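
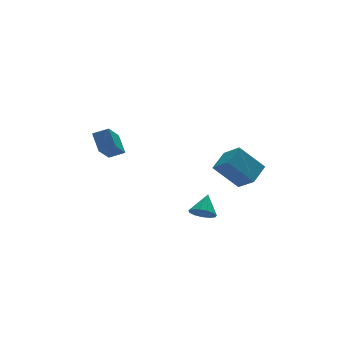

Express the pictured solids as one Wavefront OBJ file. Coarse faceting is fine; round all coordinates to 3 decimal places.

v 0.938 -4.278 4.118
v 1.97 -3.469 4.688
v 0.545 -3.213 3.317
v 1.577 -2.404 3.887
v 2.183 -4.876 2.713
v 3.215 -4.067 3.283
v 1.79 -3.811 1.912
v 2.822 -3.002 2.482
v -0.331 -3.915 0.382
v 0.288 -4.369 0.319
v 0.331 -3.145 1.318
v 0.337 -4.054 0.025
v 0.174 -3.694 -0.156
v -0.149 -3.405 -0.165
v -0.53 -3.278 -0.001
v -0.848 -3.353 0.285
v -1.001 -3.606 0.602
v -0.941 -3.958 0.849
v -0.688 -4.296 0.948
v -0.321 -4.513 0.868
v 0.043 -4.54 0.633
v -2.865 3.237 1.895
v -3.857 2.153 3.052
v -2.862 4.228 2.826
v -3.854 3.144 3.983
v -2.026 2.876 2.277
v -3.018 1.792 3.434
v -2.023 3.867 3.208
v -3.015 2.783 4.365
f 2 4 1
f 5 2 1
f 1 4 3
f 3 5 1
f 2 8 4
f 6 2 5
f 6 8 2
f 4 8 3
f 7 5 3
f 3 8 7
f 7 6 5
f 8 6 7
f 10 9 12
f 10 12 11
f 12 9 13
f 12 13 11
f 13 9 14
f 13 14 11
f 14 9 15
f 14 15 11
f 15 9 16
f 15 16 11
f 16 9 17
f 16 17 11
f 17 9 18
f 17 18 11
f 18 9 19
f 18 19 11
f 19 9 20
f 19 20 11
f 20 9 21
f 20 21 11
f 21 9 10
f 21 10 11
f 23 25 22
f 26 23 22
f 22 25 24
f 24 26 22
f 23 29 25
f 27 23 26
f 27 29 23
f 25 29 24
f 28 26 24
f 24 29 28
f 28 27 26
f 29 27 28



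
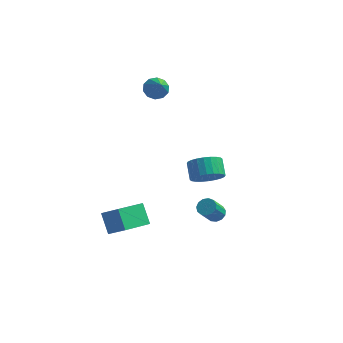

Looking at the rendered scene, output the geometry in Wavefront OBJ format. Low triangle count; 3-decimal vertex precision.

v 3.069 -2.809 -0.841
v 3.37 -2.462 -0.503
v 3.032 -3.205 0.559
v 2.731 -3.551 0.221
v 3.073 -2.342 -0.514
v 2.734 -3.085 0.549
v 2.774 -2.37 -0.629
v 2.435 -3.113 0.434
v 2.569 -2.537 -0.811
v 2.23 -3.28 0.252
v 2.523 -2.79 -1.003
v 2.184 -3.533 0.06
v 2.65 -3.049 -1.143
v 2.312 -3.792 -0.081
v 2.911 -3.232 -1.188
v 2.572 -3.975 -0.126
v 3.221 -3.28 -1.123
v 2.883 -4.023 -0.06
v 3.484 -3.179 -0.968
v 3.145 -3.922 0.094
v 3.615 -2.96 -0.773
v 3.276 -3.703 0.289
v 3.572 -2.693 -0.6
v 3.234 -3.435 0.463
v -3.028 -2.465 -4.262
v -3.638 -1.73 -3.211
v -2.089 -0.867 -4.835
v -2.7 -0.132 -3.784
v -1.96 -2.788 -3.416
v -2.571 -2.053 -2.365
v -1.022 -1.19 -3.989
v -1.632 -0.455 -2.938
v -2.256 4.589 2.989
v -1.908 5.157 3.355
v -1.624 3.391 4.251
v -2.341 5.114 3.532
v -2.742 4.871 3.501
v -2.957 4.52 3.275
v -2.904 4.195 2.94
v -2.603 4.02 2.624
v -2.17 4.063 2.447
v -1.769 4.306 2.478
v -1.555 4.658 2.704
v -1.608 4.983 3.039
v 2.024 -0.444 0.009
v 2.456 -0.866 0.768
v 2.068 -0.039 1.45
v 1.636 0.384 0.691
v 2.73 -0.637 0.645
v 2.342 0.19 1.327
v 2.897 -0.377 0.426
v 2.509 0.45 1.108
v 2.931 -0.128 0.143
v 2.544 0.699 0.825
v 2.827 0.073 -0.16
v 2.439 0.9 0.522
v 2.601 0.196 -0.438
v 2.213 1.023 0.244
v 2.287 0.221 -0.647
v 1.899 1.048 0.035
v 1.932 0.145 -0.757
v 1.544 0.972 -0.075
v 1.592 -0.021 -0.75
v 1.204 0.806 -0.068
v 1.318 -0.25 -0.627
v 0.93 0.577 0.055
v 1.151 -0.51 -0.408
v 0.763 0.317 0.274
v 1.116 -0.759 -0.125
v 0.729 0.068 0.557
v 1.221 -0.96 0.178
v 0.833 -0.133 0.86
v 1.447 -1.083 0.456
v 1.059 -0.256 1.138
v 1.761 -1.108 0.665
v 1.373 -0.281 1.347
v 2.116 -1.032 0.775
v 1.728 -0.205 1.457
f 2 1 5
f 2 5 3
f 3 5 6
f 3 6 4
f 5 1 7
f 5 7 6
f 6 7 8
f 6 8 4
f 7 1 9
f 7 9 8
f 8 9 10
f 8 10 4
f 9 1 11
f 9 11 10
f 10 11 12
f 10 12 4
f 11 1 13
f 11 13 12
f 12 13 14
f 12 14 4
f 13 1 15
f 13 15 14
f 14 15 16
f 14 16 4
f 15 1 17
f 15 17 16
f 16 17 18
f 16 18 4
f 17 1 19
f 17 19 18
f 18 19 20
f 18 20 4
f 19 1 21
f 19 21 20
f 20 21 22
f 20 22 4
f 21 1 23
f 21 23 22
f 22 23 24
f 22 24 4
f 23 1 2
f 23 2 24
f 24 2 3
f 24 3 4
f 26 28 25
f 29 26 25
f 25 28 27
f 27 29 25
f 26 32 28
f 30 26 29
f 30 32 26
f 28 32 27
f 31 29 27
f 27 32 31
f 31 30 29
f 32 30 31
f 34 33 36
f 34 36 35
f 36 33 37
f 36 37 35
f 37 33 38
f 37 38 35
f 38 33 39
f 38 39 35
f 39 33 40
f 39 40 35
f 40 33 41
f 40 41 35
f 41 33 42
f 41 42 35
f 42 33 43
f 42 43 35
f 43 33 44
f 43 44 35
f 44 33 34
f 44 34 35
f 46 45 49
f 46 49 47
f 47 49 50
f 47 50 48
f 49 45 51
f 49 51 50
f 50 51 52
f 50 52 48
f 51 45 53
f 51 53 52
f 52 53 54
f 52 54 48
f 53 45 55
f 53 55 54
f 54 55 56
f 54 56 48
f 55 45 57
f 55 57 56
f 56 57 58
f 56 58 48
f 57 45 59
f 57 59 58
f 58 59 60
f 58 60 48
f 59 45 61
f 59 61 60
f 60 61 62
f 60 62 48
f 61 45 63
f 61 63 62
f 62 63 64
f 62 64 48
f 63 45 65
f 63 65 64
f 64 65 66
f 64 66 48
f 65 45 67
f 65 67 66
f 66 67 68
f 66 68 48
f 67 45 69
f 67 69 68
f 68 69 70
f 68 70 48
f 69 45 71
f 69 71 70
f 70 71 72
f 70 72 48
f 71 45 73
f 71 73 72
f 72 73 74
f 72 74 48
f 73 45 75
f 73 75 74
f 74 75 76
f 74 76 48
f 75 45 77
f 75 77 76
f 76 77 78
f 76 78 48
f 77 45 46
f 77 46 78
f 78 46 47
f 78 47 48



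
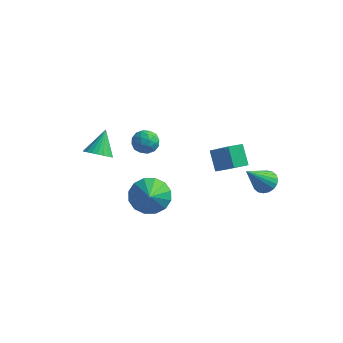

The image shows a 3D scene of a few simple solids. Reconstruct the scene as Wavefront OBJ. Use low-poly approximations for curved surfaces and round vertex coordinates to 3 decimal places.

v 3.659 3.905 -1.686
v 4.09 4.298 -1.231
v 3.121 2.695 -0.134
v 3.8 4.453 -1.21
v 3.483 4.5 -1.283
v 3.2 4.429 -1.436
v 3.008 4.254 -1.639
v 2.945 4.01 -1.851
v 3.023 3.745 -2.03
v 3.228 3.512 -2.142
v 3.517 3.357 -2.162
v 3.835 3.31 -2.089
v 4.117 3.381 -1.936
v 4.309 3.556 -1.733
v 4.372 3.8 -1.521
v 4.294 4.064 -1.342
v -3.311 -1.129 1.491
v -2.533 -1.088 1.534
v -3.429 -0.091 2.649
v -2.593 -0.868 1.331
v -2.762 -0.689 1.153
v -3.015 -0.576 1.026
v -3.313 -0.548 0.97
v -3.61 -0.608 0.993
v -3.862 -0.747 1.092
v -4.03 -0.945 1.252
v -4.088 -1.17 1.448
v -4.028 -1.389 1.65
v -3.859 -1.569 1.828
v -3.606 -1.681 1.955
v -3.308 -1.71 2.011
v -3.011 -1.65 1.988
v -2.759 -1.51 1.889
v -2.591 -1.313 1.729
v -2.679 3.217 0.474
v -1.989 2.874 0.308
v -3.291 2.286 -0.148
v -2.601 1.943 -0.314
v -2.866 1.955 0.428
v -2.488 2.531 0.813
v -2.792 2.629 -0.653
v -2.414 3.205 -0.268
v -2.059 2.511 -0.389
v -2.104 2.094 0.279
v -3.176 3.066 -0.119
v -3.221 2.649 0.549
v -2.28 3.127 0.446
v -3 2.033 -0.286
v -3.156 2.04 0.151
v -2.75 1.839 0.053
v -2.573 2.925 0.742
v -2.168 2.724 0.644
v -2.683 2.184 0.715
v -3.112 2.436 -0.484
v -2.707 2.235 -0.582
v -2.53 3.321 0.107
v -2.124 3.12 0.009
v -2.597 2.976 -0.555
v -1.915 2.712 -0.062
v -2.275 2.165 -0.427
v -2.388 2.568 -0.626
v -2.165 2.906 -0.4
v -1.942 2.467 0.331
v -2.302 1.92 -0.035
v -2.458 1.927 0.402
v -2.235 2.266 0.628
v -1.983 2.254 -0.079
v -2.978 3.24 0.195
v -3.338 2.693 -0.171
v -3.045 2.894 -0.468
v -2.822 3.233 -0.242
v -3.005 2.995 0.587
v -3.365 2.448 0.222
v -3.115 2.254 0.56
v -2.892 2.592 0.786
v -3.297 2.906 0.239
v 2.274 0.91 0.839
v 3.637 0.224 2.178
v 1.647 1.505 1.782
v 3.01 0.819 3.121
v 2.73 1.581 0.719
v 4.093 0.895 2.058
v 2.103 2.176 1.662
v 3.466 1.49 3.001
v 0.03 -1.815 0.064
v 0.602 -2.254 -0.753
v 0.69 -3.025 1.176
v 0.943 -1.863 -0.53
v 1.038 -1.46 -0.147
v 0.864 -1.151 0.292
v 0.466 -1.021 0.67
v -0.049 -1.103 0.886
v -0.542 -1.377 0.882
v -0.883 -1.767 0.659
v -0.978 -2.171 0.276
v -0.804 -2.479 -0.163
v -0.406 -2.61 -0.541
v 0.109 -2.527 -0.757
f 2 1 4
f 2 4 3
f 4 1 5
f 4 5 3
f 5 1 6
f 5 6 3
f 6 1 7
f 6 7 3
f 7 1 8
f 7 8 3
f 8 1 9
f 8 9 3
f 9 1 10
f 9 10 3
f 10 1 11
f 10 11 3
f 11 1 12
f 11 12 3
f 12 1 13
f 12 13 3
f 13 1 14
f 13 14 3
f 14 1 15
f 14 15 3
f 15 1 16
f 15 16 3
f 16 1 2
f 16 2 3
f 18 17 20
f 18 20 19
f 20 17 21
f 20 21 19
f 21 17 22
f 21 22 19
f 22 17 23
f 22 23 19
f 23 17 24
f 23 24 19
f 24 17 25
f 24 25 19
f 25 17 26
f 25 26 19
f 26 17 27
f 26 27 19
f 27 17 28
f 27 28 19
f 28 17 29
f 28 29 19
f 29 17 30
f 29 30 19
f 30 17 31
f 30 31 19
f 31 17 32
f 31 32 19
f 32 17 33
f 32 33 19
f 33 17 34
f 33 34 19
f 34 17 18
f 34 18 19
f 35 72 51
f 72 46 75
f 51 75 40
f 72 75 51
f 35 51 47
f 51 40 52
f 47 52 36
f 51 52 47
f 35 47 56
f 47 36 57
f 56 57 42
f 47 57 56
f 35 56 68
f 56 42 71
f 68 71 45
f 56 71 68
f 35 68 72
f 68 45 76
f 72 76 46
f 68 76 72
f 36 52 63
f 52 40 66
f 63 66 44
f 52 66 63
f 40 75 53
f 75 46 74
f 53 74 39
f 75 74 53
f 46 76 73
f 76 45 69
f 73 69 37
f 76 69 73
f 45 71 70
f 71 42 58
f 70 58 41
f 71 58 70
f 42 57 62
f 57 36 59
f 62 59 43
f 57 59 62
f 38 64 50
f 64 44 65
f 50 65 39
f 64 65 50
f 38 50 48
f 50 39 49
f 48 49 37
f 50 49 48
f 38 48 55
f 48 37 54
f 55 54 41
f 48 54 55
f 38 55 60
f 55 41 61
f 60 61 43
f 55 61 60
f 38 60 64
f 60 43 67
f 64 67 44
f 60 67 64
f 39 65 53
f 65 44 66
f 53 66 40
f 65 66 53
f 37 49 73
f 49 39 74
f 73 74 46
f 49 74 73
f 41 54 70
f 54 37 69
f 70 69 45
f 54 69 70
f 43 61 62
f 61 41 58
f 62 58 42
f 61 58 62
f 44 67 63
f 67 43 59
f 63 59 36
f 67 59 63
f 78 80 77
f 81 78 77
f 77 80 79
f 79 81 77
f 78 84 80
f 82 78 81
f 82 84 78
f 80 84 79
f 83 81 79
f 79 84 83
f 83 82 81
f 84 82 83
f 86 85 88
f 86 88 87
f 88 85 89
f 88 89 87
f 89 85 90
f 89 90 87
f 90 85 91
f 90 91 87
f 91 85 92
f 91 92 87
f 92 85 93
f 92 93 87
f 93 85 94
f 93 94 87
f 94 85 95
f 94 95 87
f 95 85 96
f 95 96 87
f 96 85 97
f 96 97 87
f 97 85 98
f 97 98 87
f 98 85 86
f 98 86 87



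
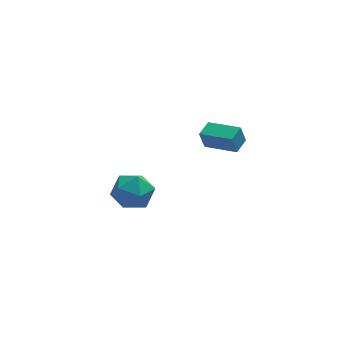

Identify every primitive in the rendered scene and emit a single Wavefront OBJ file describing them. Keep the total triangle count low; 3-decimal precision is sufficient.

v -1.71 -0.535 -3.797
v -0.802 0.304 -4.051
v -0.318 -1.804 -3.009
v 0.59 -0.965 -3.263
v -0.265 -0.719 -2.367
v -1.125 0.065 -2.854
v 0.005 -1.565 -4.206
v -0.855 -0.781 -4.693
v 0.258 -0.333 -4.303
v 0.091 0.19 -3.167
v -1.211 -1.69 -3.893
v -1.378 -1.167 -2.757
v 2.629 -3.658 2.197
v 2.349 -3.669 3.23
v 3.23 -2.89 2.368
v 2.95 -2.901 3.401
v 4.01 -4.819 2.559
v 3.73 -4.83 3.592
v 4.611 -4.051 2.73
v 4.331 -4.062 3.763
f 1 12 6
f 1 6 2
f 1 2 8
f 1 8 11
f 1 11 12
f 2 6 10
f 6 12 5
f 12 11 3
f 11 8 7
f 8 2 9
f 4 10 5
f 4 5 3
f 4 3 7
f 4 7 9
f 4 9 10
f 5 10 6
f 3 5 12
f 7 3 11
f 9 7 8
f 10 9 2
f 14 16 13
f 17 14 13
f 13 16 15
f 15 17 13
f 14 20 16
f 18 14 17
f 18 20 14
f 16 20 15
f 19 17 15
f 15 20 19
f 19 18 17
f 20 18 19



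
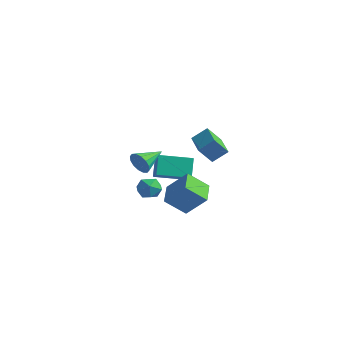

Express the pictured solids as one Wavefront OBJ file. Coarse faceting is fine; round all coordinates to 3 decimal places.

v 1.246 2.954 -2.681
v 0.849 2.173 -1.628
v -0.38 4.049 -2.483
v -0.777 3.267 -1.43
v 1.837 3.693 -1.91
v 1.44 2.911 -0.857
v 0.211 4.787 -1.712
v -0.186 4.006 -0.659
v -1.543 1.017 -2.562
v -0.765 0.538 -2.005
v -0.281 2.641 -2.93
v 0.498 2.162 -2.373
v -1.058 0.358 -3.807
v -0.279 -0.121 -3.25
v 0.205 1.982 -4.175
v 0.983 1.503 -3.618
v 1.438 -1.73 -3.948
v 1.888 -1.809 -3.229
v 0.352 -2.311 -3.331
v 0.802 -2.39 -2.612
v 0.568 -1.618 -2.885
v 1.239 -1.259 -3.266
v 1.001 -2.861 -3.294
v 1.672 -2.502 -3.675
v 1.618 -2.508 -2.825
v 1.351 -1.74 -2.572
v 0.889 -2.38 -3.988
v 0.622 -1.612 -3.735
v 3.006 -4.603 0.034
v 3.344 -4.81 0.706
v 3.094 -2.997 0.486
v 3.65 -4.754 0.448
v 3.783 -4.658 0.08
v 3.708 -4.546 -0.301
v 3.446 -4.45 -0.592
v 3.065 -4.395 -0.715
v 2.669 -4.395 -0.638
v 2.363 -4.451 -0.38
v 2.23 -4.548 -0.012
v 2.304 -4.659 0.369
v 2.567 -4.755 0.66
v 2.948 -4.81 0.784
v 2.808 -0.797 -5.172
v 2.066 -1.813 -4.104
v 1.817 0.392 -4.73
v 1.075 -0.623 -3.662
v 3.985 -0.297 -3.878
v 3.243 -1.312 -2.81
v 2.994 0.893 -3.436
v 2.252 -0.123 -2.368
f 2 4 1
f 5 2 1
f 1 4 3
f 3 5 1
f 2 8 4
f 6 2 5
f 6 8 2
f 4 8 3
f 7 5 3
f 3 8 7
f 7 6 5
f 8 6 7
f 10 12 9
f 13 10 9
f 9 12 11
f 11 13 9
f 10 16 12
f 14 10 13
f 14 16 10
f 12 16 11
f 15 13 11
f 11 16 15
f 15 14 13
f 16 14 15
f 17 28 22
f 17 22 18
f 17 18 24
f 17 24 27
f 17 27 28
f 18 22 26
f 22 28 21
f 28 27 19
f 27 24 23
f 24 18 25
f 20 26 21
f 20 21 19
f 20 19 23
f 20 23 25
f 20 25 26
f 21 26 22
f 19 21 28
f 23 19 27
f 25 23 24
f 26 25 18
f 30 29 32
f 30 32 31
f 32 29 33
f 32 33 31
f 33 29 34
f 33 34 31
f 34 29 35
f 34 35 31
f 35 29 36
f 35 36 31
f 36 29 37
f 36 37 31
f 37 29 38
f 37 38 31
f 38 29 39
f 38 39 31
f 39 29 40
f 39 40 31
f 40 29 41
f 40 41 31
f 41 29 42
f 41 42 31
f 42 29 30
f 42 30 31
f 44 46 43
f 47 44 43
f 43 46 45
f 45 47 43
f 44 50 46
f 48 44 47
f 48 50 44
f 46 50 45
f 49 47 45
f 45 50 49
f 49 48 47
f 50 48 49



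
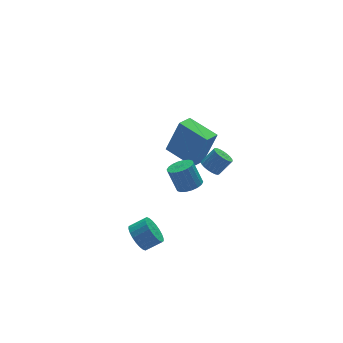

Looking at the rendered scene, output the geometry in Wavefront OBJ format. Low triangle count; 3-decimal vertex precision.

v 0.228 -3.01 2.489
v 0.855 -2.7 2.499
v 0.58 -2.18 3.681
v -0.048 -2.49 3.671
v 0.674 -2.486 2.363
v 0.399 -1.966 3.544
v 0.405 -2.376 2.251
v 0.129 -1.856 3.433
v 0.101 -2.392 2.187
v -0.175 -1.871 3.369
v -0.179 -2.53 2.183
v -0.454 -2.009 3.364
v -0.377 -2.763 2.239
v -0.653 -2.243 3.421
v -0.456 -3.045 2.345
v -0.732 -2.525 3.527
v -0.4 -3.32 2.479
v -0.675 -2.8 3.661
v -0.219 -3.534 2.616
v -0.494 -3.014 3.797
v 0.051 -3.644 2.727
v -0.225 -3.124 3.909
v 0.355 -3.629 2.791
v 0.079 -3.108 3.973
v 0.634 -3.491 2.796
v 0.359 -2.97 3.977
v 0.833 -3.257 2.739
v 0.557 -2.737 3.921
v 0.912 -2.975 2.633
v 0.636 -2.455 3.815
v 3.181 2.757 -2.044
v 3.916 2.626 0.015
v 2.358 4.434 -1.644
v 3.093 4.303 0.415
v 4.027 3.237 -2.315
v 4.762 3.106 -0.256
v 3.204 4.914 -1.915
v 3.939 4.783 0.144
v 3.394 1.179 -0.918
v 3.793 1.485 -1.28
v 4.546 1.467 -0.465
v 4.146 1.161 -0.102
v 3.669 1.678 -1.162
v 4.422 1.66 -0.346
v 3.498 1.784 -1.001
v 4.251 1.767 -0.186
v 3.308 1.786 -0.826
v 4.061 1.769 -0.011
v 3.134 1.683 -0.667
v 3.887 1.665 0.148
v 3.004 1.492 -0.551
v 3.757 1.475 0.264
v 2.942 1.248 -0.499
v 3.695 1.231 0.316
v 2.957 0.991 -0.519
v 3.71 0.974 0.297
v 3.048 0.767 -0.608
v 3.801 0.75 0.208
v 3.199 0.614 -0.75
v 3.952 0.597 0.065
v 3.384 0.559 -0.922
v 4.137 0.541 -0.106
v 3.57 0.611 -1.093
v 4.323 0.593 -0.277
v 3.725 0.761 -1.233
v 4.478 0.743 -0.418
v 3.824 0.983 -1.319
v 4.577 0.966 -0.504
v 3.848 1.239 -1.336
v 4.6 1.222 -0.52
v -1.92 -1.483 -2.293
v -1.461 -1.38 -2.989
v -0.621 -1.575 -2.464
v -1.08 -1.677 -1.767
v -1.465 -1.075 -2.869
v -0.625 -1.27 -2.344
v -1.538 -0.832 -2.662
v -0.698 -1.027 -2.137
v -1.67 -0.688 -2.399
v -0.829 -0.883 -1.874
v -1.839 -0.665 -2.119
v -0.999 -0.86 -1.594
v -2.021 -0.766 -1.866
v -1.18 -0.961 -1.341
v -2.187 -0.976 -1.678
v -1.347 -1.171 -1.152
v -2.313 -1.264 -1.583
v -1.473 -1.459 -1.058
v -2.379 -1.585 -1.596
v -1.539 -1.78 -1.071
v -2.375 -1.89 -1.716
v -1.535 -2.085 -1.191
v -2.302 -2.133 -1.923
v -1.462 -2.328 -1.398
v -2.171 -2.277 -2.186
v -1.33 -2.472 -1.661
v -2.001 -2.3 -2.466
v -1.161 -2.495 -1.941
v -1.82 -2.199 -2.719
v -0.979 -2.394 -2.194
v -1.653 -1.989 -2.908
v -0.813 -2.184 -2.382
v -1.527 -1.701 -3.002
v -0.687 -1.896 -2.477
f 2 1 5
f 2 5 3
f 3 5 6
f 3 6 4
f 5 1 7
f 5 7 6
f 6 7 8
f 6 8 4
f 7 1 9
f 7 9 8
f 8 9 10
f 8 10 4
f 9 1 11
f 9 11 10
f 10 11 12
f 10 12 4
f 11 1 13
f 11 13 12
f 12 13 14
f 12 14 4
f 13 1 15
f 13 15 14
f 14 15 16
f 14 16 4
f 15 1 17
f 15 17 16
f 16 17 18
f 16 18 4
f 17 1 19
f 17 19 18
f 18 19 20
f 18 20 4
f 19 1 21
f 19 21 20
f 20 21 22
f 20 22 4
f 21 1 23
f 21 23 22
f 22 23 24
f 22 24 4
f 23 1 25
f 23 25 24
f 24 25 26
f 24 26 4
f 25 1 27
f 25 27 26
f 26 27 28
f 26 28 4
f 27 1 29
f 27 29 28
f 28 29 30
f 28 30 4
f 29 1 2
f 29 2 30
f 30 2 3
f 30 3 4
f 32 34 31
f 35 32 31
f 31 34 33
f 33 35 31
f 32 38 34
f 36 32 35
f 36 38 32
f 34 38 33
f 37 35 33
f 33 38 37
f 37 36 35
f 38 36 37
f 40 39 43
f 40 43 41
f 41 43 44
f 41 44 42
f 43 39 45
f 43 45 44
f 44 45 46
f 44 46 42
f 45 39 47
f 45 47 46
f 46 47 48
f 46 48 42
f 47 39 49
f 47 49 48
f 48 49 50
f 48 50 42
f 49 39 51
f 49 51 50
f 50 51 52
f 50 52 42
f 51 39 53
f 51 53 52
f 52 53 54
f 52 54 42
f 53 39 55
f 53 55 54
f 54 55 56
f 54 56 42
f 55 39 57
f 55 57 56
f 56 57 58
f 56 58 42
f 57 39 59
f 57 59 58
f 58 59 60
f 58 60 42
f 59 39 61
f 59 61 60
f 60 61 62
f 60 62 42
f 61 39 63
f 61 63 62
f 62 63 64
f 62 64 42
f 63 39 65
f 63 65 64
f 64 65 66
f 64 66 42
f 65 39 67
f 65 67 66
f 66 67 68
f 66 68 42
f 67 39 69
f 67 69 68
f 68 69 70
f 68 70 42
f 69 39 40
f 69 40 70
f 70 40 41
f 70 41 42
f 72 71 75
f 72 75 73
f 73 75 76
f 73 76 74
f 75 71 77
f 75 77 76
f 76 77 78
f 76 78 74
f 77 71 79
f 77 79 78
f 78 79 80
f 78 80 74
f 79 71 81
f 79 81 80
f 80 81 82
f 80 82 74
f 81 71 83
f 81 83 82
f 82 83 84
f 82 84 74
f 83 71 85
f 83 85 84
f 84 85 86
f 84 86 74
f 85 71 87
f 85 87 86
f 86 87 88
f 86 88 74
f 87 71 89
f 87 89 88
f 88 89 90
f 88 90 74
f 89 71 91
f 89 91 90
f 90 91 92
f 90 92 74
f 91 71 93
f 91 93 92
f 92 93 94
f 92 94 74
f 93 71 95
f 93 95 94
f 94 95 96
f 94 96 74
f 95 71 97
f 95 97 96
f 96 97 98
f 96 98 74
f 97 71 99
f 97 99 98
f 98 99 100
f 98 100 74
f 99 71 101
f 99 101 100
f 100 101 102
f 100 102 74
f 101 71 103
f 101 103 102
f 102 103 104
f 102 104 74
f 103 71 72
f 103 72 104
f 104 72 73
f 104 73 74



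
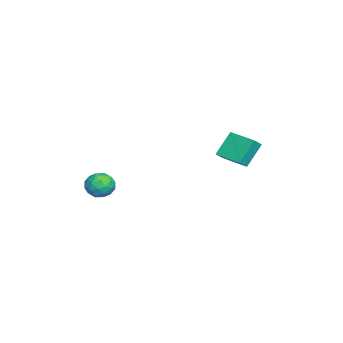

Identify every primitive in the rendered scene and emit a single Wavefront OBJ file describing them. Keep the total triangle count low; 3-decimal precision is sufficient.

v 3.138 -2.676 1.797
v 3.918 -2.764 1.44
v 2.642 -3.676 0.96
v 3.422 -3.764 0.603
v 3.291 -4.01 1.419
v 3.597 -3.392 1.937
v 2.963 -3.048 0.463
v 3.269 -2.43 0.981
v 3.81 -2.994 0.616
v 4.012 -3.589 1.207
v 2.548 -2.851 1.193
v 2.75 -3.446 1.784
v 3.571 -2.632 1.692
v 2.989 -3.808 0.708
v 2.911 -3.952 1.188
v 3.37 -4.004 0.978
v 3.383 -3.001 1.984
v 3.841 -3.053 1.774
v 3.472 -3.785 1.762
v 2.719 -3.387 0.626
v 3.177 -3.439 0.416
v 3.19 -2.436 1.422
v 3.649 -2.488 1.212
v 3.088 -2.655 0.638
v 3.966 -2.819 0.998
v 3.675 -3.407 0.506
v 3.405 -2.986 0.424
v 3.585 -2.623 0.728
v 4.085 -3.169 1.345
v 3.794 -3.757 0.854
v 3.717 -3.901 1.333
v 3.897 -3.538 1.637
v 4.022 -3.304 0.861
v 2.766 -2.683 1.546
v 2.475 -3.271 1.055
v 2.663 -2.902 0.763
v 2.843 -2.539 1.067
v 2.885 -3.033 1.894
v 2.594 -3.621 1.402
v 2.975 -3.817 1.672
v 3.155 -3.454 1.976
v 2.538 -3.136 1.539
v -3.403 1.967 0.652
v -4.268 2.673 2
v -3.942 2.301 0.131
v -4.807 3.006 1.48
v -2.413 3.394 0.54
v -3.278 4.099 1.889
v -2.952 3.727 0.02
v -3.817 4.433 1.368
f 1 38 17
f 38 12 41
f 17 41 6
f 38 41 17
f 1 17 13
f 17 6 18
f 13 18 2
f 17 18 13
f 1 13 22
f 13 2 23
f 22 23 8
f 13 23 22
f 1 22 34
f 22 8 37
f 34 37 11
f 22 37 34
f 1 34 38
f 34 11 42
f 38 42 12
f 34 42 38
f 2 18 29
f 18 6 32
f 29 32 10
f 18 32 29
f 6 41 19
f 41 12 40
f 19 40 5
f 41 40 19
f 12 42 39
f 42 11 35
f 39 35 3
f 42 35 39
f 11 37 36
f 37 8 24
f 36 24 7
f 37 24 36
f 8 23 28
f 23 2 25
f 28 25 9
f 23 25 28
f 4 30 16
f 30 10 31
f 16 31 5
f 30 31 16
f 4 16 14
f 16 5 15
f 14 15 3
f 16 15 14
f 4 14 21
f 14 3 20
f 21 20 7
f 14 20 21
f 4 21 26
f 21 7 27
f 26 27 9
f 21 27 26
f 4 26 30
f 26 9 33
f 30 33 10
f 26 33 30
f 5 31 19
f 31 10 32
f 19 32 6
f 31 32 19
f 3 15 39
f 15 5 40
f 39 40 12
f 15 40 39
f 7 20 36
f 20 3 35
f 36 35 11
f 20 35 36
f 9 27 28
f 27 7 24
f 28 24 8
f 27 24 28
f 10 33 29
f 33 9 25
f 29 25 2
f 33 25 29
f 44 46 43
f 47 44 43
f 43 46 45
f 45 47 43
f 44 50 46
f 48 44 47
f 48 50 44
f 46 50 45
f 49 47 45
f 45 50 49
f 49 48 47
f 50 48 49



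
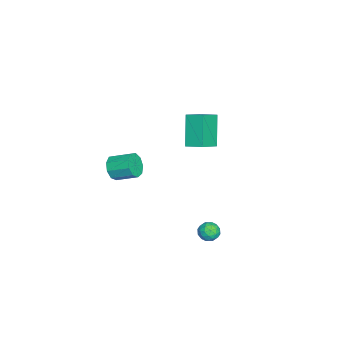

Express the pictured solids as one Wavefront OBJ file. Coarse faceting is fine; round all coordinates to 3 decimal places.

v 2.68 -1.438 2.336
v 3.022 -1.745 2.942
v 3.161 -0.589 3.449
v 2.82 -0.282 2.844
v 3.375 -1.628 2.579
v 3.515 -0.472 3.086
v 3.403 -1.423 2.102
v 3.543 -0.267 2.609
v 3.093 -1.224 1.735
v 3.233 -0.068 2.242
v 2.59 -1.126 1.65
v 2.729 0.03 2.157
v 2.129 -1.173 1.885
v 2.268 -0.017 2.392
v 1.926 -1.345 2.332
v 2.066 -0.189 2.839
v 2.076 -1.56 2.781
v 2.216 -0.404 3.288
v 2.509 -1.718 3.022
v 2.648 -0.562 3.529
v 1.298 3.616 -2.458
v 1.914 3.725 -2.314
v 1.586 2.895 -3.146
v 2.202 3.004 -3.002
v 1.817 2.725 -2.572
v 1.639 3.171 -2.147
v 1.861 3.449 -3.313
v 1.683 3.895 -2.888
v 2.262 3.622 -2.843
v 2.234 3.174 -2.385
v 1.266 3.446 -3.075
v 1.238 2.998 -2.617
v 1.581 3.734 -2.326
v 1.919 2.886 -3.134
v 1.693 2.722 -2.881
v 2.055 2.786 -2.797
v 1.419 3.408 -2.227
v 1.781 3.472 -2.143
v 1.724 2.884 -2.294
v 1.719 3.148 -3.317
v 2.081 3.212 -3.233
v 1.445 3.834 -2.663
v 1.807 3.898 -2.579
v 1.776 3.736 -3.166
v 2.147 3.737 -2.552
v 2.316 3.313 -2.957
v 2.116 3.575 -3.14
v 2.012 3.837 -2.89
v 2.131 3.474 -2.283
v 2.3 3.05 -2.687
v 2.074 2.886 -2.434
v 1.97 3.148 -2.184
v 2.336 3.414 -2.594
v 1.2 3.57 -2.773
v 1.369 3.146 -3.177
v 1.53 3.472 -3.276
v 1.426 3.734 -3.026
v 1.184 3.307 -2.503
v 1.353 2.883 -2.908
v 1.488 2.783 -2.57
v 1.384 3.045 -2.32
v 1.164 3.206 -2.866
v -4.116 1.749 -0.477
v -5.263 1.557 1.247
v -3.818 2.74 -0.169
v -4.966 2.549 1.555
v -2.934 1.171 0.245
v -4.082 0.98 1.969
v -2.637 2.163 0.553
v -3.784 1.971 2.277
f 2 1 5
f 2 5 3
f 3 5 6
f 3 6 4
f 5 1 7
f 5 7 6
f 6 7 8
f 6 8 4
f 7 1 9
f 7 9 8
f 8 9 10
f 8 10 4
f 9 1 11
f 9 11 10
f 10 11 12
f 10 12 4
f 11 1 13
f 11 13 12
f 12 13 14
f 12 14 4
f 13 1 15
f 13 15 14
f 14 15 16
f 14 16 4
f 15 1 17
f 15 17 16
f 16 17 18
f 16 18 4
f 17 1 19
f 17 19 18
f 18 19 20
f 18 20 4
f 19 1 2
f 19 2 20
f 20 2 3
f 20 3 4
f 21 58 37
f 58 32 61
f 37 61 26
f 58 61 37
f 21 37 33
f 37 26 38
f 33 38 22
f 37 38 33
f 21 33 42
f 33 22 43
f 42 43 28
f 33 43 42
f 21 42 54
f 42 28 57
f 54 57 31
f 42 57 54
f 21 54 58
f 54 31 62
f 58 62 32
f 54 62 58
f 22 38 49
f 38 26 52
f 49 52 30
f 38 52 49
f 26 61 39
f 61 32 60
f 39 60 25
f 61 60 39
f 32 62 59
f 62 31 55
f 59 55 23
f 62 55 59
f 31 57 56
f 57 28 44
f 56 44 27
f 57 44 56
f 28 43 48
f 43 22 45
f 48 45 29
f 43 45 48
f 24 50 36
f 50 30 51
f 36 51 25
f 50 51 36
f 24 36 34
f 36 25 35
f 34 35 23
f 36 35 34
f 24 34 41
f 34 23 40
f 41 40 27
f 34 40 41
f 24 41 46
f 41 27 47
f 46 47 29
f 41 47 46
f 24 46 50
f 46 29 53
f 50 53 30
f 46 53 50
f 25 51 39
f 51 30 52
f 39 52 26
f 51 52 39
f 23 35 59
f 35 25 60
f 59 60 32
f 35 60 59
f 27 40 56
f 40 23 55
f 56 55 31
f 40 55 56
f 29 47 48
f 47 27 44
f 48 44 28
f 47 44 48
f 30 53 49
f 53 29 45
f 49 45 22
f 53 45 49
f 64 66 63
f 67 64 63
f 63 66 65
f 65 67 63
f 64 70 66
f 68 64 67
f 68 70 64
f 66 70 65
f 69 67 65
f 65 70 69
f 69 68 67
f 70 68 69



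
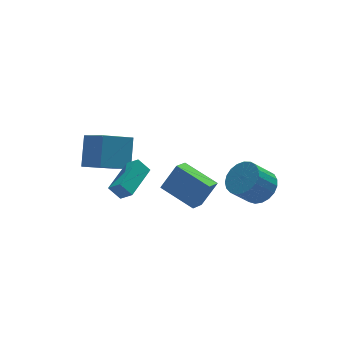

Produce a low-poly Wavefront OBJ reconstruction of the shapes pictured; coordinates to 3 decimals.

v -5.432 2.655 -4.371
v -4.826 1.32 -3.531
v -4.881 3.83 -2.902
v -4.275 2.495 -2.061
v -3.705 2.905 -5.219
v -3.099 1.57 -4.378
v -3.154 4.08 -3.749
v -2.548 2.745 -2.909
v 2.37 -2.689 -4.054
v 2.963 -3.423 -3.551
v 1.904 -3.505 -2.422
v 1.31 -2.771 -2.926
v 3.118 -3.044 -3.378
v 2.059 -3.126 -2.249
v 3.144 -2.603 -3.321
v 2.085 -2.685 -2.193
v 3.036 -2.178 -3.392
v 1.977 -2.26 -2.263
v 2.813 -1.84 -3.577
v 1.754 -1.922 -2.448
v 2.513 -1.65 -3.844
v 1.454 -1.732 -2.716
v 2.188 -1.639 -4.148
v 1.129 -1.721 -3.02
v 1.895 -1.809 -4.436
v 0.836 -1.891 -3.307
v 1.683 -2.132 -4.658
v 0.624 -2.214 -3.529
v 1.591 -2.551 -4.775
v 0.532 -2.633 -3.646
v 1.633 -2.994 -4.768
v 0.574 -3.076 -3.639
v 1.802 -3.384 -4.637
v 0.743 -3.466 -3.508
v 2.07 -3.654 -4.406
v 1.011 -3.736 -3.277
v 2.389 -3.757 -4.114
v 1.33 -3.839 -2.985
v 2.705 -3.676 -3.811
v 1.646 -3.757 -2.682
v -4.574 -1.161 -4.152
v -5.094 -0.805 -3.455
v -3.083 0.366 -3.819
v -3.604 0.722 -3.122
v -4.136 -1.722 -3.538
v -4.657 -1.366 -2.841
v -2.646 -0.195 -3.205
v -3.166 0.161 -2.508
v -2.385 -0.976 -4.064
v -1.505 -0.923 -2.645
v -1.675 -0.31 -4.53
v -0.795 -0.257 -3.111
v -1.245 -2.643 -4.709
v -0.365 -2.59 -3.29
v -0.535 -1.977 -5.175
v 0.345 -1.924 -3.756
f 2 4 1
f 5 2 1
f 1 4 3
f 3 5 1
f 2 8 4
f 6 2 5
f 6 8 2
f 4 8 3
f 7 5 3
f 3 8 7
f 7 6 5
f 8 6 7
f 10 9 13
f 10 13 11
f 11 13 14
f 11 14 12
f 13 9 15
f 13 15 14
f 14 15 16
f 14 16 12
f 15 9 17
f 15 17 16
f 16 17 18
f 16 18 12
f 17 9 19
f 17 19 18
f 18 19 20
f 18 20 12
f 19 9 21
f 19 21 20
f 20 21 22
f 20 22 12
f 21 9 23
f 21 23 22
f 22 23 24
f 22 24 12
f 23 9 25
f 23 25 24
f 24 25 26
f 24 26 12
f 25 9 27
f 25 27 26
f 26 27 28
f 26 28 12
f 27 9 29
f 27 29 28
f 28 29 30
f 28 30 12
f 29 9 31
f 29 31 30
f 30 31 32
f 30 32 12
f 31 9 33
f 31 33 32
f 32 33 34
f 32 34 12
f 33 9 35
f 33 35 34
f 34 35 36
f 34 36 12
f 35 9 37
f 35 37 36
f 36 37 38
f 36 38 12
f 37 9 39
f 37 39 38
f 38 39 40
f 38 40 12
f 39 9 10
f 39 10 40
f 40 10 11
f 40 11 12
f 42 44 41
f 45 42 41
f 41 44 43
f 43 45 41
f 42 48 44
f 46 42 45
f 46 48 42
f 44 48 43
f 47 45 43
f 43 48 47
f 47 46 45
f 48 46 47
f 50 52 49
f 53 50 49
f 49 52 51
f 51 53 49
f 50 56 52
f 54 50 53
f 54 56 50
f 52 56 51
f 55 53 51
f 51 56 55
f 55 54 53
f 56 54 55



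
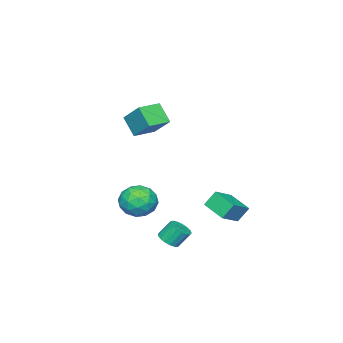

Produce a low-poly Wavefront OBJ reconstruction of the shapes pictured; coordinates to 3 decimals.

v 2.145 2.33 -3.425
v 2.733 2.499 -3.275
v 2.384 2.979 -2.445
v 1.795 2.81 -2.595
v 2.634 2.726 -3.448
v 2.285 3.206 -2.618
v 2.423 2.862 -3.615
v 2.074 3.342 -2.785
v 2.149 2.877 -3.739
v 1.8 3.356 -2.909
v 1.873 2.766 -3.791
v 1.524 3.245 -2.961
v 1.66 2.555 -3.759
v 1.311 3.034 -2.929
v 1.557 2.293 -3.65
v 1.208 2.772 -2.821
v 1.59 2.039 -3.49
v 1.24 2.519 -2.66
v 1.749 1.852 -3.315
v 1.4 2.332 -2.485
v 1.999 1.775 -3.165
v 1.65 2.254 -2.336
v 2.282 1.825 -3.075
v 1.933 2.304 -2.245
v 2.534 1.99 -3.065
v 2.185 2.47 -2.235
v 2.697 2.234 -3.137
v 2.347 2.713 -2.307
v 0.637 0.66 -1.909
v 1.632 0.71 -1.574
v 0.768 -1.03 -2.046
v 1.763 -0.98 -1.711
v 0.974 -0.768 -1.049
v 0.894 0.277 -0.964
v 1.506 -0.597 -2.656
v 1.426 0.448 -2.571
v 2.17 -0.067 -2.036
v 1.841 -0.173 -1.043
v 0.559 -0.147 -2.577
v 0.23 -0.253 -1.584
v 1.123 0.834 -1.73
v 1.277 -1.154 -1.89
v 0.813 -1.029 -1.501
v 1.398 -1 -1.304
v 0.689 0.579 -1.371
v 1.274 0.608 -1.174
v 0.887 -0.261 -0.865
v 1.126 -0.928 -2.446
v 1.711 -0.899 -2.249
v 1.002 0.68 -2.316
v 1.587 0.709 -2.119
v 1.513 -0.059 -2.755
v 2.024 0.406 -1.804
v 2.101 -0.587 -1.885
v 1.95 -0.362 -2.44
v 1.903 0.252 -2.39
v 1.831 0.344 -1.22
v 1.908 -0.65 -1.301
v 1.444 -0.525 -0.912
v 1.397 0.089 -0.862
v 2.147 -0.113 -1.492
v 0.492 0.33 -2.319
v 0.569 -0.664 -2.4
v 1.003 -0.409 -2.758
v 0.956 0.205 -2.708
v 0.299 0.267 -1.735
v 0.376 -0.726 -1.816
v 0.497 -0.572 -1.23
v 0.45 0.042 -1.18
v 0.253 -0.207 -2.128
v -0.525 -0.394 2.317
v -0.779 -1.208 3.298
v -0.221 0.76 3.352
v -0.476 -0.053 4.334
v 0.716 -0.747 2.346
v 0.461 -1.56 3.328
v 1.019 0.408 3.382
v 0.765 -0.406 4.363
v -3.612 2.134 -2.594
v -2.397 2 -1.933
v -3.223 3.481 -3.036
v -2.008 3.347 -2.374
v -3.192 1.733 -3.446
v -1.977 1.599 -2.784
v -2.803 3.08 -3.887
v -1.588 2.946 -3.226
f 2 1 5
f 2 5 3
f 3 5 6
f 3 6 4
f 5 1 7
f 5 7 6
f 6 7 8
f 6 8 4
f 7 1 9
f 7 9 8
f 8 9 10
f 8 10 4
f 9 1 11
f 9 11 10
f 10 11 12
f 10 12 4
f 11 1 13
f 11 13 12
f 12 13 14
f 12 14 4
f 13 1 15
f 13 15 14
f 14 15 16
f 14 16 4
f 15 1 17
f 15 17 16
f 16 17 18
f 16 18 4
f 17 1 19
f 17 19 18
f 18 19 20
f 18 20 4
f 19 1 21
f 19 21 20
f 20 21 22
f 20 22 4
f 21 1 23
f 21 23 22
f 22 23 24
f 22 24 4
f 23 1 25
f 23 25 24
f 24 25 26
f 24 26 4
f 25 1 27
f 25 27 26
f 26 27 28
f 26 28 4
f 27 1 2
f 27 2 28
f 28 2 3
f 28 3 4
f 29 66 45
f 66 40 69
f 45 69 34
f 66 69 45
f 29 45 41
f 45 34 46
f 41 46 30
f 45 46 41
f 29 41 50
f 41 30 51
f 50 51 36
f 41 51 50
f 29 50 62
f 50 36 65
f 62 65 39
f 50 65 62
f 29 62 66
f 62 39 70
f 66 70 40
f 62 70 66
f 30 46 57
f 46 34 60
f 57 60 38
f 46 60 57
f 34 69 47
f 69 40 68
f 47 68 33
f 69 68 47
f 40 70 67
f 70 39 63
f 67 63 31
f 70 63 67
f 39 65 64
f 65 36 52
f 64 52 35
f 65 52 64
f 36 51 56
f 51 30 53
f 56 53 37
f 51 53 56
f 32 58 44
f 58 38 59
f 44 59 33
f 58 59 44
f 32 44 42
f 44 33 43
f 42 43 31
f 44 43 42
f 32 42 49
f 42 31 48
f 49 48 35
f 42 48 49
f 32 49 54
f 49 35 55
f 54 55 37
f 49 55 54
f 32 54 58
f 54 37 61
f 58 61 38
f 54 61 58
f 33 59 47
f 59 38 60
f 47 60 34
f 59 60 47
f 31 43 67
f 43 33 68
f 67 68 40
f 43 68 67
f 35 48 64
f 48 31 63
f 64 63 39
f 48 63 64
f 37 55 56
f 55 35 52
f 56 52 36
f 55 52 56
f 38 61 57
f 61 37 53
f 57 53 30
f 61 53 57
f 72 74 71
f 75 72 71
f 71 74 73
f 73 75 71
f 72 78 74
f 76 72 75
f 76 78 72
f 74 78 73
f 77 75 73
f 73 78 77
f 77 76 75
f 78 76 77
f 80 82 79
f 83 80 79
f 79 82 81
f 81 83 79
f 80 86 82
f 84 80 83
f 84 86 80
f 82 86 81
f 85 83 81
f 81 86 85
f 85 84 83
f 86 84 85



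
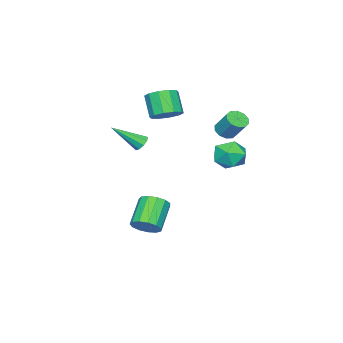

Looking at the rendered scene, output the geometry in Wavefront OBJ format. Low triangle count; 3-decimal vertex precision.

v -4.329 2.773 1.002
v -3.845 3.05 0.122
v -3.035 1.77 1.398
v -2.551 2.047 0.518
v -2.669 2.739 1.287
v -3.469 3.358 1.042
v -3.411 1.462 0.478
v -4.211 2.081 0.233
v -3.278 2.239 -0.202
v -2.82 3.029 0.299
v -4.06 1.791 1.221
v -3.602 2.581 1.722
v 1.253 0.428 -3.168
v 1.807 0.419 -2.537
v 0.462 0.022 -1.361
v -0.093 0.032 -1.992
v 1.648 0.863 -2.568
v 0.303 0.467 -1.393
v 1.364 1.17 -2.79
v 0.019 0.774 -1.615
v 1.045 1.241 -3.132
v -0.301 0.845 -1.956
v 0.791 1.054 -3.485
v -0.554 0.658 -2.309
v 0.684 0.668 -3.738
v -0.661 0.272 -2.562
v 0.758 0.206 -3.809
v -0.588 -0.19 -2.633
v 0.988 -0.185 -3.677
v -0.357 -0.582 -2.501
v 1.303 -0.382 -3.383
v -0.042 -0.778 -2.208
v 1.602 -0.322 -3.021
v 0.256 -0.718 -1.845
v 1.79 -0.023 -2.706
v 0.444 -0.419 -1.53
v -2.089 3.014 3.166
v -1.788 2.547 3.483
v -1.59 3.398 4.551
v -1.891 3.866 4.234
v -1.518 2.746 3.274
v -1.32 3.597 4.342
v -1.466 3.048 3.024
v -1.268 3.899 4.091
v -1.652 3.337 2.828
v -1.454 4.188 3.896
v -2.005 3.503 2.761
v -1.807 4.354 3.829
v -2.39 3.482 2.849
v -2.192 4.333 3.917
v -2.66 3.283 3.058
v -2.462 4.134 4.126
v -2.712 2.981 3.309
v -2.514 3.832 4.376
v -2.526 2.692 3.504
v -2.328 3.543 4.572
v -2.173 2.526 3.571
v -1.975 3.377 4.639
v -2.802 -1.137 2.995
v -2.092 -0.825 3.471
v -2.608 -1.532 4.702
v -3.318 -1.843 4.225
v -2.508 -0.449 3.513
v -3.024 -1.156 4.744
v -3.036 -0.335 3.357
v -3.552 -1.042 4.588
v -3.475 -0.528 3.063
v -3.991 -1.234 4.293
v -3.657 -0.952 2.742
v -4.173 -1.659 3.973
v -3.512 -1.448 2.518
v -4.028 -2.155 3.749
v -3.096 -1.824 2.476
v -3.612 -2.531 3.707
v -2.568 -1.938 2.632
v -3.084 -2.645 3.863
v -2.129 -1.746 2.927
v -2.645 -2.452 4.157
v -1.947 -1.321 3.247
v -2.463 -2.028 4.478
v 1.698 0.519 2.978
v 2.035 0.422 2.594
v 2.702 -0.599 4.142
v 2.14 0.707 2.779
v 2.038 0.905 3.056
v 1.777 0.922 3.298
v 1.479 0.75 3.39
v 1.284 0.47 3.289
v 1.282 0.213 3.043
v 1.475 0.099 2.767
v 1.773 0.181 2.59
f 1 12 6
f 1 6 2
f 1 2 8
f 1 8 11
f 1 11 12
f 2 6 10
f 6 12 5
f 12 11 3
f 11 8 7
f 8 2 9
f 4 10 5
f 4 5 3
f 4 3 7
f 4 7 9
f 4 9 10
f 5 10 6
f 3 5 12
f 7 3 11
f 9 7 8
f 10 9 2
f 14 13 17
f 14 17 15
f 15 17 18
f 15 18 16
f 17 13 19
f 17 19 18
f 18 19 20
f 18 20 16
f 19 13 21
f 19 21 20
f 20 21 22
f 20 22 16
f 21 13 23
f 21 23 22
f 22 23 24
f 22 24 16
f 23 13 25
f 23 25 24
f 24 25 26
f 24 26 16
f 25 13 27
f 25 27 26
f 26 27 28
f 26 28 16
f 27 13 29
f 27 29 28
f 28 29 30
f 28 30 16
f 29 13 31
f 29 31 30
f 30 31 32
f 30 32 16
f 31 13 33
f 31 33 32
f 32 33 34
f 32 34 16
f 33 13 35
f 33 35 34
f 34 35 36
f 34 36 16
f 35 13 14
f 35 14 36
f 36 14 15
f 36 15 16
f 38 37 41
f 38 41 39
f 39 41 42
f 39 42 40
f 41 37 43
f 41 43 42
f 42 43 44
f 42 44 40
f 43 37 45
f 43 45 44
f 44 45 46
f 44 46 40
f 45 37 47
f 45 47 46
f 46 47 48
f 46 48 40
f 47 37 49
f 47 49 48
f 48 49 50
f 48 50 40
f 49 37 51
f 49 51 50
f 50 51 52
f 50 52 40
f 51 37 53
f 51 53 52
f 52 53 54
f 52 54 40
f 53 37 55
f 53 55 54
f 54 55 56
f 54 56 40
f 55 37 57
f 55 57 56
f 56 57 58
f 56 58 40
f 57 37 38
f 57 38 58
f 58 38 39
f 58 39 40
f 60 59 63
f 60 63 61
f 61 63 64
f 61 64 62
f 63 59 65
f 63 65 64
f 64 65 66
f 64 66 62
f 65 59 67
f 65 67 66
f 66 67 68
f 66 68 62
f 67 59 69
f 67 69 68
f 68 69 70
f 68 70 62
f 69 59 71
f 69 71 70
f 70 71 72
f 70 72 62
f 71 59 73
f 71 73 72
f 72 73 74
f 72 74 62
f 73 59 75
f 73 75 74
f 74 75 76
f 74 76 62
f 75 59 77
f 75 77 76
f 76 77 78
f 76 78 62
f 77 59 79
f 77 79 78
f 78 79 80
f 78 80 62
f 79 59 60
f 79 60 80
f 80 60 61
f 80 61 62
f 82 81 84
f 82 84 83
f 84 81 85
f 84 85 83
f 85 81 86
f 85 86 83
f 86 81 87
f 86 87 83
f 87 81 88
f 87 88 83
f 88 81 89
f 88 89 83
f 89 81 90
f 89 90 83
f 90 81 91
f 90 91 83
f 91 81 82
f 91 82 83



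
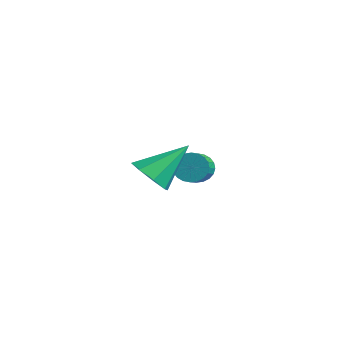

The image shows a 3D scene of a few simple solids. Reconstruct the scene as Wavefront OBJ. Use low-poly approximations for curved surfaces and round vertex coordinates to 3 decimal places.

v -1.88 -0.2 -2.788
v -1.459 -0.135 -3.38
v -0.779 -0.756 -2.965
v -1.2 -0.82 -2.372
v -1.362 0.079 -3.22
v -0.682 -0.542 -2.805
v -1.343 0.251 -2.993
v -0.663 -0.37 -2.578
v -1.407 0.354 -2.735
v -0.727 -0.267 -2.32
v -1.542 0.373 -2.485
v -0.862 -0.248 -2.07
v -1.729 0.304 -2.281
v -1.049 -0.317 -1.866
v -1.939 0.159 -2.155
v -1.259 -0.462 -1.74
v -2.139 -0.04 -2.124
v -1.46 -0.661 -1.709
v -2.301 -0.264 -2.195
v -1.621 -0.885 -1.78
v -2.398 -0.478 -2.355
v -1.718 -1.099 -1.94
v -2.417 -0.65 -2.582
v -1.737 -1.271 -2.167
v -2.353 -0.753 -2.84
v -1.673 -1.374 -2.425
v -2.218 -0.772 -3.09
v -1.538 -1.393 -2.675
v -2.031 -0.703 -3.294
v -1.351 -1.324 -2.879
v -1.821 -0.558 -3.42
v -1.141 -1.179 -3.005
v -1.62 -0.359 -3.451
v -0.941 -0.98 -3.036
v 2.92 -4.602 -0.49
v 3.283 -5.185 0.107
v 3.1 -3.138 0.83
v 3.764 -4.882 -0.295
v 3.751 -4.415 -0.811
v 3.252 -4.057 -1.14
v 2.558 -4.019 -1.088
v 2.077 -4.322 -0.686
v 2.09 -4.79 -0.17
v 2.589 -5.147 0.159
f 2 1 5
f 2 5 3
f 3 5 6
f 3 6 4
f 5 1 7
f 5 7 6
f 6 7 8
f 6 8 4
f 7 1 9
f 7 9 8
f 8 9 10
f 8 10 4
f 9 1 11
f 9 11 10
f 10 11 12
f 10 12 4
f 11 1 13
f 11 13 12
f 12 13 14
f 12 14 4
f 13 1 15
f 13 15 14
f 14 15 16
f 14 16 4
f 15 1 17
f 15 17 16
f 16 17 18
f 16 18 4
f 17 1 19
f 17 19 18
f 18 19 20
f 18 20 4
f 19 1 21
f 19 21 20
f 20 21 22
f 20 22 4
f 21 1 23
f 21 23 22
f 22 23 24
f 22 24 4
f 23 1 25
f 23 25 24
f 24 25 26
f 24 26 4
f 25 1 27
f 25 27 26
f 26 27 28
f 26 28 4
f 27 1 29
f 27 29 28
f 28 29 30
f 28 30 4
f 29 1 31
f 29 31 30
f 30 31 32
f 30 32 4
f 31 1 33
f 31 33 32
f 32 33 34
f 32 34 4
f 33 1 2
f 33 2 34
f 34 2 3
f 34 3 4
f 36 35 38
f 36 38 37
f 38 35 39
f 38 39 37
f 39 35 40
f 39 40 37
f 40 35 41
f 40 41 37
f 41 35 42
f 41 42 37
f 42 35 43
f 42 43 37
f 43 35 44
f 43 44 37
f 44 35 36
f 44 36 37



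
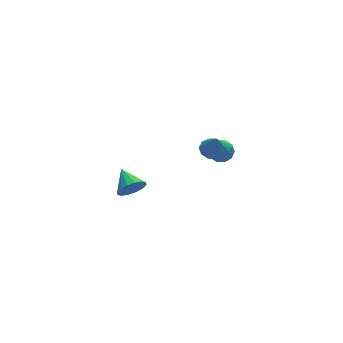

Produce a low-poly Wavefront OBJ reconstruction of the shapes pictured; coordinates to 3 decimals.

v 2.026 0.028 -1.431
v 2.502 0.482 -1.257
v 1.994 -0.368 -0.309
v 2.125 0.662 -1.204
v 1.711 0.599 -1.238
v 1.417 0.319 -1.346
v 1.356 -0.073 -1.486
v 1.551 -0.426 -1.605
v 1.927 -0.605 -1.658
v 2.341 -0.543 -1.623
v 2.635 -0.262 -1.516
v 2.696 0.129 -1.376
v 2.76 1.854 -3.167
v 3.328 1.636 -3.501
v 2.772 0.924 -2.539
v 3.34 0.706 -2.873
v 3.376 1.253 -2.447
v 3.369 1.828 -2.836
v 2.731 0.732 -3.204
v 2.724 1.307 -3.593
v 3.31 0.943 -3.524
v 3.709 1.264 -3.056
v 2.391 1.296 -2.984
v 2.79 1.617 -2.516
v 3.043 1.827 -3.39
v 3.057 0.733 -2.65
v 3.079 1.055 -2.4
v 3.412 0.926 -2.597
v 3.067 1.939 -2.998
v 3.401 1.811 -3.195
v 3.429 1.586 -2.575
v 2.699 0.749 -2.845
v 3.033 0.621 -3.042
v 2.688 1.634 -3.443
v 3.021 1.505 -3.64
v 2.671 0.974 -3.465
v 3.366 1.291 -3.599
v 3.373 0.744 -3.23
v 3.015 0.76 -3.425
v 3.011 1.098 -3.653
v 3.601 1.48 -3.324
v 3.608 0.933 -2.955
v 3.629 1.255 -2.704
v 3.625 1.593 -2.933
v 3.59 1.072 -3.338
v 2.492 1.627 -3.085
v 2.499 1.08 -2.716
v 2.475 0.967 -3.107
v 2.471 1.305 -3.336
v 2.727 1.816 -2.81
v 2.734 1.269 -2.441
v 3.089 1.462 -2.387
v 3.085 1.8 -2.615
v 2.51 1.488 -2.702
v -3.383 -2.97 0.22
v -2.997 -3.2 0.783
v -3.417 -1.85 0.7
v -2.745 -3.085 0.534
v -2.664 -2.94 0.2
v -2.775 -2.803 -0.128
v -3.049 -2.711 -0.363
v -3.413 -2.688 -0.442
v -3.768 -2.741 -0.343
v -4.021 -2.855 -0.094
v -4.102 -3.001 0.24
v -3.991 -3.138 0.568
v -3.716 -3.23 0.803
v -3.353 -3.253 0.881
f 2 1 4
f 2 4 3
f 4 1 5
f 4 5 3
f 5 1 6
f 5 6 3
f 6 1 7
f 6 7 3
f 7 1 8
f 7 8 3
f 8 1 9
f 8 9 3
f 9 1 10
f 9 10 3
f 10 1 11
f 10 11 3
f 11 1 12
f 11 12 3
f 12 1 2
f 12 2 3
f 13 50 29
f 50 24 53
f 29 53 18
f 50 53 29
f 13 29 25
f 29 18 30
f 25 30 14
f 29 30 25
f 13 25 34
f 25 14 35
f 34 35 20
f 25 35 34
f 13 34 46
f 34 20 49
f 46 49 23
f 34 49 46
f 13 46 50
f 46 23 54
f 50 54 24
f 46 54 50
f 14 30 41
f 30 18 44
f 41 44 22
f 30 44 41
f 18 53 31
f 53 24 52
f 31 52 17
f 53 52 31
f 24 54 51
f 54 23 47
f 51 47 15
f 54 47 51
f 23 49 48
f 49 20 36
f 48 36 19
f 49 36 48
f 20 35 40
f 35 14 37
f 40 37 21
f 35 37 40
f 16 42 28
f 42 22 43
f 28 43 17
f 42 43 28
f 16 28 26
f 28 17 27
f 26 27 15
f 28 27 26
f 16 26 33
f 26 15 32
f 33 32 19
f 26 32 33
f 16 33 38
f 33 19 39
f 38 39 21
f 33 39 38
f 16 38 42
f 38 21 45
f 42 45 22
f 38 45 42
f 17 43 31
f 43 22 44
f 31 44 18
f 43 44 31
f 15 27 51
f 27 17 52
f 51 52 24
f 27 52 51
f 19 32 48
f 32 15 47
f 48 47 23
f 32 47 48
f 21 39 40
f 39 19 36
f 40 36 20
f 39 36 40
f 22 45 41
f 45 21 37
f 41 37 14
f 45 37 41
f 56 55 58
f 56 58 57
f 58 55 59
f 58 59 57
f 59 55 60
f 59 60 57
f 60 55 61
f 60 61 57
f 61 55 62
f 61 62 57
f 62 55 63
f 62 63 57
f 63 55 64
f 63 64 57
f 64 55 65
f 64 65 57
f 65 55 66
f 65 66 57
f 66 55 67
f 66 67 57
f 67 55 68
f 67 68 57
f 68 55 56
f 68 56 57



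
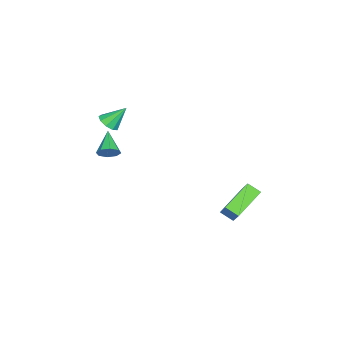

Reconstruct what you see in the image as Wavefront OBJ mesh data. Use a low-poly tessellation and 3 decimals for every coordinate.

v -3.509 -4.337 2.645
v -2.989 -4.624 3.069
v -3.931 -3.403 3.795
v -2.807 -4.232 2.818
v -2.954 -3.89 2.486
v -3.36 -3.756 2.228
v -3.836 -3.894 2.166
v -4.159 -4.239 2.327
v -4.177 -4.63 2.638
v -3.883 -4.883 2.951
v -3.414 -4.881 3.122
v -4.85 3.19 -2.232
v -4.105 3.702 -1.177
v -4.748 4 -2.698
v -4.003 4.512 -1.643
v -3.017 2.428 -3.157
v -2.272 2.94 -2.102
v -2.915 3.238 -3.623
v -2.17 3.75 -2.568
v -1.694 -3.685 1.416
v -1.272 -3.988 1.886
v -3.026 -4.195 2.284
v -1.386 -3.479 2.01
v -1.68 -3.091 1.787
v -1.982 -3.051 1.346
v -2.115 -3.382 0.947
v -2.002 -3.89 0.822
v -1.708 -4.278 1.046
v -1.405 -4.319 1.486
f 2 1 4
f 2 4 3
f 4 1 5
f 4 5 3
f 5 1 6
f 5 6 3
f 6 1 7
f 6 7 3
f 7 1 8
f 7 8 3
f 8 1 9
f 8 9 3
f 9 1 10
f 9 10 3
f 10 1 11
f 10 11 3
f 11 1 2
f 11 2 3
f 13 15 12
f 16 13 12
f 12 15 14
f 14 16 12
f 13 19 15
f 17 13 16
f 17 19 13
f 15 19 14
f 18 16 14
f 14 19 18
f 18 17 16
f 19 17 18
f 21 20 23
f 21 23 22
f 23 20 24
f 23 24 22
f 24 20 25
f 24 25 22
f 25 20 26
f 25 26 22
f 26 20 27
f 26 27 22
f 27 20 28
f 27 28 22
f 28 20 29
f 28 29 22
f 29 20 21
f 29 21 22



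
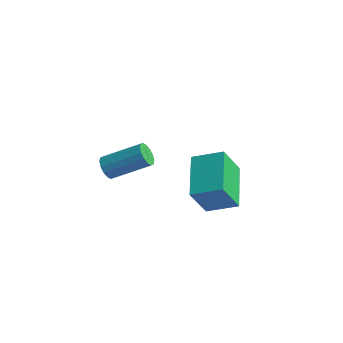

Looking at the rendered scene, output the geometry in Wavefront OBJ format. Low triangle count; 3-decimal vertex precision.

v 0.608 2.785 -0.859
v 0.474 1.969 0.579
v 1.705 3.521 -0.339
v 1.571 2.705 1.1
v 1.949 1.295 -1.58
v 1.815 0.479 -0.141
v 3.046 2.031 -1.059
v 2.912 1.215 0.379
v -3.344 0.906 -1.601
v -2.906 0.712 -1.962
v -1.638 1.82 -1.02
v -2.076 2.014 -0.659
v -3.021 0.963 -2.103
v -1.753 2.072 -1.161
v -3.223 1.199 -2.11
v -1.955 2.308 -1.168
v -3.457 1.357 -1.98
v -2.189 2.466 -1.038
v -3.661 1.393 -1.749
v -2.393 2.502 -0.807
v -3.78 1.299 -1.478
v -2.512 2.408 -0.536
v -3.782 1.1 -1.24
v -2.514 2.208 -0.298
v -3.667 0.848 -1.099
v -2.399 1.957 -0.157
v -3.465 0.612 -1.092
v -2.197 1.721 -0.15
v -3.231 0.454 -1.222
v -1.963 1.563 -0.28
v -3.027 0.418 -1.453
v -1.759 1.527 -0.511
v -2.908 0.512 -1.724
v -1.64 1.621 -0.782
f 2 4 1
f 5 2 1
f 1 4 3
f 3 5 1
f 2 8 4
f 6 2 5
f 6 8 2
f 4 8 3
f 7 5 3
f 3 8 7
f 7 6 5
f 8 6 7
f 10 9 13
f 10 13 11
f 11 13 14
f 11 14 12
f 13 9 15
f 13 15 14
f 14 15 16
f 14 16 12
f 15 9 17
f 15 17 16
f 16 17 18
f 16 18 12
f 17 9 19
f 17 19 18
f 18 19 20
f 18 20 12
f 19 9 21
f 19 21 20
f 20 21 22
f 20 22 12
f 21 9 23
f 21 23 22
f 22 23 24
f 22 24 12
f 23 9 25
f 23 25 24
f 24 25 26
f 24 26 12
f 25 9 27
f 25 27 26
f 26 27 28
f 26 28 12
f 27 9 29
f 27 29 28
f 28 29 30
f 28 30 12
f 29 9 31
f 29 31 30
f 30 31 32
f 30 32 12
f 31 9 33
f 31 33 32
f 32 33 34
f 32 34 12
f 33 9 10
f 33 10 34
f 34 10 11
f 34 11 12



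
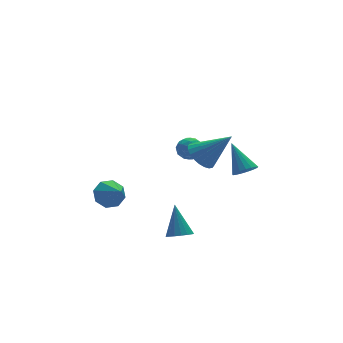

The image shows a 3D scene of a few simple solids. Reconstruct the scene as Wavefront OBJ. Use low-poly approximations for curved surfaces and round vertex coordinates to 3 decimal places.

v 0.472 3.236 -0.735
v 1.257 3.195 -0.876
v 0.583 2.305 0.156
v 1.368 2.264 0.015
v 1.059 2.91 0.37
v 0.99 3.485 -0.181
v 0.85 2.015 -0.539
v 0.781 2.59 -1.09
v 1.491 2.44 -0.755
v 1.62 2.994 -0.193
v 0.22 2.506 -0.527
v 0.349 3.06 0.035
v 0.855 3.297 -0.883
v 0.985 2.203 0.163
v 0.804 2.582 0.372
v 1.265 2.558 0.289
v 0.698 3.468 -0.475
v 1.16 3.444 -0.558
v 1.043 3.276 0.174
v 0.68 2.056 -0.162
v 1.142 2.032 -0.245
v 0.575 2.942 -1.009
v 1.036 2.918 -1.092
v 0.797 2.224 -0.894
v 1.454 2.83 -0.895
v 1.519 2.282 -0.372
v 1.214 2.136 -0.698
v 1.174 2.474 -1.021
v 1.53 3.155 -0.565
v 1.595 2.608 -0.041
v 1.413 2.987 0.167
v 1.373 3.325 -0.156
v 1.667 2.711 -0.494
v 0.245 2.892 -0.679
v 0.31 2.345 -0.155
v 0.467 2.175 -0.564
v 0.427 2.513 -0.887
v 0.321 3.218 -0.348
v 0.386 2.67 0.175
v 0.666 3.026 0.301
v 0.626 3.364 -0.022
v 0.173 2.789 -0.226
v -1.687 -2.805 2.809
v -0.897 -2.544 2.349
v -0.473 -3.755 4.351
v -0.952 -2.252 2.571
v -1.118 -2.045 2.83
v -1.371 -1.953 3.085
v -1.671 -1.991 3.298
v -1.975 -2.153 3.436
v -2.234 -2.415 3.48
v -2.41 -2.735 3.42
v -2.476 -3.067 3.268
v -2.421 -3.359 3.046
v -2.255 -3.566 2.788
v -2.002 -3.658 2.533
v -1.702 -3.62 2.319
v -1.398 -3.458 2.181
v -1.139 -3.196 2.138
v -0.963 -2.875 2.197
v 1.026 -2.72 0.788
v 1.656 -2.965 1.035
v 1.014 -1.36 2.172
v 1.746 -2.728 0.802
v 1.671 -2.488 0.566
v 1.448 -2.301 0.381
v 1.128 -2.21 0.289
v 0.785 -2.236 0.311
v 0.498 -2.373 0.443
v 0.331 -2.589 0.653
v 0.323 -2.835 0.895
v 0.477 -3.054 1.112
v 0.756 -3.197 1.254
v 1.097 -3.23 1.29
v 1.422 -3.147 1.211
v -3.097 4.54 -3.708
v -2.264 4.251 -4.087
v -3.143 3.08 -2.692
v -2.172 4.666 -3.487
v -2.622 5.007 -3.017
v -3.351 5.075 -2.952
v -3.931 4.829 -3.33
v -4.023 4.415 -3.93
v -3.573 4.073 -4.4
v -2.844 4.006 -4.465
v -2.112 -1.399 -3.885
v -1.654 -1.938 -3.633
v -1.808 -0.361 -2.215
v -1.436 -1.715 -3.811
v -1.372 -1.421 -4.006
v -1.478 -1.121 -4.173
v -1.729 -0.885 -4.274
v -2.068 -0.767 -4.286
v -2.417 -0.794 -4.206
v -2.696 -0.96 -4.052
v -2.841 -1.226 -3.86
v -2.819 -1.532 -3.674
v -2.636 -1.808 -3.536
v -2.332 -1.99 -3.478
v -1.978 -2.037 -3.513
f 1 38 17
f 38 12 41
f 17 41 6
f 38 41 17
f 1 17 13
f 17 6 18
f 13 18 2
f 17 18 13
f 1 13 22
f 13 2 23
f 22 23 8
f 13 23 22
f 1 22 34
f 22 8 37
f 34 37 11
f 22 37 34
f 1 34 38
f 34 11 42
f 38 42 12
f 34 42 38
f 2 18 29
f 18 6 32
f 29 32 10
f 18 32 29
f 6 41 19
f 41 12 40
f 19 40 5
f 41 40 19
f 12 42 39
f 42 11 35
f 39 35 3
f 42 35 39
f 11 37 36
f 37 8 24
f 36 24 7
f 37 24 36
f 8 23 28
f 23 2 25
f 28 25 9
f 23 25 28
f 4 30 16
f 30 10 31
f 16 31 5
f 30 31 16
f 4 16 14
f 16 5 15
f 14 15 3
f 16 15 14
f 4 14 21
f 14 3 20
f 21 20 7
f 14 20 21
f 4 21 26
f 21 7 27
f 26 27 9
f 21 27 26
f 4 26 30
f 26 9 33
f 30 33 10
f 26 33 30
f 5 31 19
f 31 10 32
f 19 32 6
f 31 32 19
f 3 15 39
f 15 5 40
f 39 40 12
f 15 40 39
f 7 20 36
f 20 3 35
f 36 35 11
f 20 35 36
f 9 27 28
f 27 7 24
f 28 24 8
f 27 24 28
f 10 33 29
f 33 9 25
f 29 25 2
f 33 25 29
f 44 43 46
f 44 46 45
f 46 43 47
f 46 47 45
f 47 43 48
f 47 48 45
f 48 43 49
f 48 49 45
f 49 43 50
f 49 50 45
f 50 43 51
f 50 51 45
f 51 43 52
f 51 52 45
f 52 43 53
f 52 53 45
f 53 43 54
f 53 54 45
f 54 43 55
f 54 55 45
f 55 43 56
f 55 56 45
f 56 43 57
f 56 57 45
f 57 43 58
f 57 58 45
f 58 43 59
f 58 59 45
f 59 43 60
f 59 60 45
f 60 43 44
f 60 44 45
f 62 61 64
f 62 64 63
f 64 61 65
f 64 65 63
f 65 61 66
f 65 66 63
f 66 61 67
f 66 67 63
f 67 61 68
f 67 68 63
f 68 61 69
f 68 69 63
f 69 61 70
f 69 70 63
f 70 61 71
f 70 71 63
f 71 61 72
f 71 72 63
f 72 61 73
f 72 73 63
f 73 61 74
f 73 74 63
f 74 61 75
f 74 75 63
f 75 61 62
f 75 62 63
f 77 76 79
f 77 79 78
f 79 76 80
f 79 80 78
f 80 76 81
f 80 81 78
f 81 76 82
f 81 82 78
f 82 76 83
f 82 83 78
f 83 76 84
f 83 84 78
f 84 76 85
f 84 85 78
f 85 76 77
f 85 77 78
f 87 86 89
f 87 89 88
f 89 86 90
f 89 90 88
f 90 86 91
f 90 91 88
f 91 86 92
f 91 92 88
f 92 86 93
f 92 93 88
f 93 86 94
f 93 94 88
f 94 86 95
f 94 95 88
f 95 86 96
f 95 96 88
f 96 86 97
f 96 97 88
f 97 86 98
f 97 98 88
f 98 86 99
f 98 99 88
f 99 86 100
f 99 100 88
f 100 86 87
f 100 87 88



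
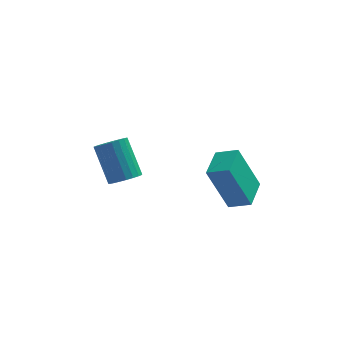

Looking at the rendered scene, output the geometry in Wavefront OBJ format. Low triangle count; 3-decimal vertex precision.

v 2.998 -3.83 1.703
v 2.268 -3.826 3.392
v 3.299 -2.686 1.831
v 2.57 -2.682 3.52
v 3.73 -4.058 2.02
v 3.001 -4.054 3.709
v 4.032 -2.914 2.148
v 3.302 -2.91 3.837
v -0.384 -2.398 1.93
v -0.103 -1.919 1.731
v -0.616 -1.103 2.97
v -0.896 -1.582 3.17
v -0.323 -1.897 1.625
v -0.836 -1.081 2.864
v -0.554 -1.961 1.572
v -1.067 -1.145 2.811
v -0.755 -2.102 1.581
v -1.268 -1.285 2.82
v -0.892 -2.293 1.651
v -1.405 -1.476 2.89
v -0.941 -2.502 1.768
v -1.454 -1.686 3.007
v -0.894 -2.694 1.914
v -1.407 -1.878 3.153
v -0.758 -2.834 2.063
v -1.271 -2.018 3.302
v -0.558 -2.899 2.189
v -1.071 -2.083 3.428
v -0.327 -2.878 2.27
v -0.84 -2.061 3.509
v -0.107 -2.773 2.292
v -0.619 -1.957 3.531
v 0.066 -2.604 2.252
v -0.447 -1.787 3.491
v 0.161 -2.399 2.156
v -0.351 -1.582 3.396
v 0.162 -2.194 2.022
v -0.351 -1.377 3.261
v 0.069 -2.024 1.871
v -0.444 -1.208 3.11
f 2 4 1
f 5 2 1
f 1 4 3
f 3 5 1
f 2 8 4
f 6 2 5
f 6 8 2
f 4 8 3
f 7 5 3
f 3 8 7
f 7 6 5
f 8 6 7
f 10 9 13
f 10 13 11
f 11 13 14
f 11 14 12
f 13 9 15
f 13 15 14
f 14 15 16
f 14 16 12
f 15 9 17
f 15 17 16
f 16 17 18
f 16 18 12
f 17 9 19
f 17 19 18
f 18 19 20
f 18 20 12
f 19 9 21
f 19 21 20
f 20 21 22
f 20 22 12
f 21 9 23
f 21 23 22
f 22 23 24
f 22 24 12
f 23 9 25
f 23 25 24
f 24 25 26
f 24 26 12
f 25 9 27
f 25 27 26
f 26 27 28
f 26 28 12
f 27 9 29
f 27 29 28
f 28 29 30
f 28 30 12
f 29 9 31
f 29 31 30
f 30 31 32
f 30 32 12
f 31 9 33
f 31 33 32
f 32 33 34
f 32 34 12
f 33 9 35
f 33 35 34
f 34 35 36
f 34 36 12
f 35 9 37
f 35 37 36
f 36 37 38
f 36 38 12
f 37 9 39
f 37 39 38
f 38 39 40
f 38 40 12
f 39 9 10
f 39 10 40
f 40 10 11
f 40 11 12



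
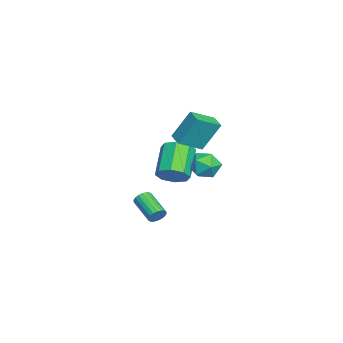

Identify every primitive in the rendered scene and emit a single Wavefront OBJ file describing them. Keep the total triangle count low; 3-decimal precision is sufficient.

v 1.966 -1.962 2.937
v 1.806 -0.968 4.723
v 1.205 -0.712 2.174
v 1.045 0.281 3.96
v 2.815 -1.541 2.78
v 2.655 -0.548 4.566
v 2.054 -0.292 2.017
v 1.894 0.702 3.803
v 0.907 -2.853 -3.927
v 1.274 -3.047 -3.521
v -0.021 -4.002 -2.808
v -0.387 -3.807 -3.213
v 1.176 -2.834 -3.413
v -0.118 -3.788 -2.7
v 1.026 -2.624 -3.407
v -0.269 -3.579 -2.693
v 0.851 -2.46 -3.503
v -0.444 -3.415 -2.79
v 0.688 -2.374 -3.684
v -0.607 -3.329 -2.97
v 0.568 -2.382 -3.912
v -0.726 -3.337 -3.199
v 0.516 -2.484 -4.144
v -0.779 -3.439 -3.43
v 0.541 -2.658 -4.332
v -0.754 -3.613 -3.619
v 0.638 -2.872 -4.44
v -0.656 -3.826 -3.727
v 0.789 -3.081 -4.447
v -0.506 -4.036 -3.733
v 0.964 -3.245 -4.35
v -0.331 -4.2 -3.637
v 1.127 -3.331 -4.17
v -0.168 -4.286 -3.456
v 1.246 -3.323 -3.941
v -0.048 -4.278 -3.228
v 1.299 -3.221 -3.71
v 0.004 -4.176 -2.996
v -0.37 0.647 -0.336
v 0.132 0.176 -1.104
v -0.812 -0.836 0.284
v -0.31 -1.307 -0.484
v 0.217 -0.802 0.244
v 0.49 0.115 -0.14
v -1.17 -0.775 -0.68
v -0.897 0.142 -1.064
v -0.363 -0.702 -1.316
v 0.495 -0.719 -0.745
v -1.175 0.059 -0.075
v -0.317 0.042 0.496
v 2.889 -1.82 0.324
v 3.473 -1.872 1.098
v 1.774 -1.711 2.389
v 1.191 -1.66 1.616
v 3.365 -1.174 0.869
v 1.666 -1.013 2.161
v 2.979 -0.854 0.321
v 1.28 -0.694 1.613
v 2.54 -1.101 -0.225
v 0.841 -0.94 1.067
v 2.306 -1.769 -0.449
v 0.607 -1.608 0.842
v 2.414 -2.467 -0.221
v 0.715 -2.306 1.071
v 2.8 -2.786 0.327
v 1.101 -2.626 1.619
v 3.239 -2.54 0.873
v 1.54 -2.379 2.165
f 2 4 1
f 5 2 1
f 1 4 3
f 3 5 1
f 2 8 4
f 6 2 5
f 6 8 2
f 4 8 3
f 7 5 3
f 3 8 7
f 7 6 5
f 8 6 7
f 10 9 13
f 10 13 11
f 11 13 14
f 11 14 12
f 13 9 15
f 13 15 14
f 14 15 16
f 14 16 12
f 15 9 17
f 15 17 16
f 16 17 18
f 16 18 12
f 17 9 19
f 17 19 18
f 18 19 20
f 18 20 12
f 19 9 21
f 19 21 20
f 20 21 22
f 20 22 12
f 21 9 23
f 21 23 22
f 22 23 24
f 22 24 12
f 23 9 25
f 23 25 24
f 24 25 26
f 24 26 12
f 25 9 27
f 25 27 26
f 26 27 28
f 26 28 12
f 27 9 29
f 27 29 28
f 28 29 30
f 28 30 12
f 29 9 31
f 29 31 30
f 30 31 32
f 30 32 12
f 31 9 33
f 31 33 32
f 32 33 34
f 32 34 12
f 33 9 35
f 33 35 34
f 34 35 36
f 34 36 12
f 35 9 37
f 35 37 36
f 36 37 38
f 36 38 12
f 37 9 10
f 37 10 38
f 38 10 11
f 38 11 12
f 39 50 44
f 39 44 40
f 39 40 46
f 39 46 49
f 39 49 50
f 40 44 48
f 44 50 43
f 50 49 41
f 49 46 45
f 46 40 47
f 42 48 43
f 42 43 41
f 42 41 45
f 42 45 47
f 42 47 48
f 43 48 44
f 41 43 50
f 45 41 49
f 47 45 46
f 48 47 40
f 52 51 55
f 52 55 53
f 53 55 56
f 53 56 54
f 55 51 57
f 55 57 56
f 56 57 58
f 56 58 54
f 57 51 59
f 57 59 58
f 58 59 60
f 58 60 54
f 59 51 61
f 59 61 60
f 60 61 62
f 60 62 54
f 61 51 63
f 61 63 62
f 62 63 64
f 62 64 54
f 63 51 65
f 63 65 64
f 64 65 66
f 64 66 54
f 65 51 67
f 65 67 66
f 66 67 68
f 66 68 54
f 67 51 52
f 67 52 68
f 68 52 53
f 68 53 54



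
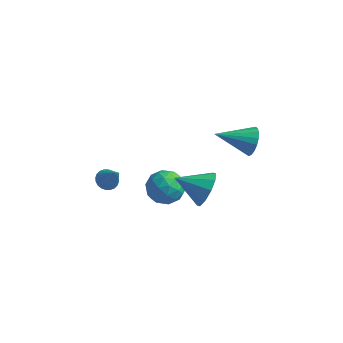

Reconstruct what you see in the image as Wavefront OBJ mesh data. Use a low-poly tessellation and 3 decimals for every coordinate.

v -0.379 1.635 -3.167
v 0.148 1.024 -3.904
v -1.928 1.056 -3.796
v -1.401 0.445 -4.533
v -1.35 0.187 -3.472
v -0.392 0.545 -3.083
v -1.388 1.535 -4.617
v -0.43 1.893 -4.228
v -0.475 0.962 -4.8
v -0.451 0.129 -4.093
v -1.329 1.951 -3.607
v -1.305 1.118 -2.9
v 0.021 1.38 -3.48
v -1.801 0.7 -4.22
v -1.771 0.548 -3.596
v -1.46 0.189 -4.029
v -0.297 1.099 -2.998
v 0.013 0.739 -3.431
v -0.867 0.248 -3.177
v -1.793 1.341 -4.269
v -1.483 0.981 -4.702
v -0.32 1.891 -3.671
v -0.009 1.532 -4.104
v -0.913 1.832 -4.523
v -0.036 0.984 -4.441
v -0.947 0.644 -4.81
v -0.939 1.285 -4.859
v -0.376 1.495 -4.631
v -0.022 0.495 -4.025
v -0.933 0.155 -4.394
v -0.902 0.003 -3.77
v -0.339 0.213 -3.542
v -0.388 0.458 -4.551
v -0.847 1.925 -3.306
v -1.758 1.585 -3.675
v -1.441 1.867 -4.158
v -0.878 2.077 -3.93
v -0.833 1.436 -2.89
v -1.744 1.096 -3.259
v -1.404 0.585 -3.069
v -0.841 0.795 -2.841
v -1.392 1.622 -3.149
v 2.531 3.997 -0.99
v 3.014 3.716 -0.284
v 0.889 2.983 -0.27
v 2.858 4.061 -0.154
v 2.637 4.394 -0.189
v 2.395 4.648 -0.383
v 2.18 4.773 -0.697
v 2.035 4.744 -1.069
v 1.988 4.568 -1.425
v 2.048 4.278 -1.695
v 2.204 3.933 -1.826
v 2.425 3.601 -1.791
v 2.667 3.347 -1.597
v 2.882 3.222 -1.283
v 3.027 3.25 -0.911
v 3.074 3.427 -0.555
v -3.398 -0.516 -3.024
v -3.03 -0.003 -3.133
v -2.462 -0.904 -1.696
v -3.205 0.093 -2.982
v -3.408 0.096 -2.837
v -3.61 0.007 -2.721
v -3.78 -0.163 -2.651
v -3.891 -0.386 -2.638
v -3.928 -0.629 -2.683
v -3.883 -0.854 -2.781
v -3.765 -1.028 -2.915
v -3.591 -1.125 -3.066
v -3.387 -1.128 -3.21
v -3.185 -1.038 -3.326
v -3.015 -0.869 -3.396
v -2.904 -0.646 -3.41
v -2.868 -0.403 -3.364
v -2.912 -0.177 -3.267
v 3.336 -2.674 1.199
v 3.879 -3.254 1.87
v 1.904 -3.206 1.901
v 3.793 -2.674 2.133
v 3.532 -2.094 2.04
v 3.196 -1.736 1.625
v 2.913 -1.736 1.048
v 2.792 -2.095 0.529
v 2.878 -2.675 0.265
v 3.139 -3.254 0.359
v 3.476 -3.613 0.774
v 3.758 -3.612 1.351
f 1 38 17
f 38 12 41
f 17 41 6
f 38 41 17
f 1 17 13
f 17 6 18
f 13 18 2
f 17 18 13
f 1 13 22
f 13 2 23
f 22 23 8
f 13 23 22
f 1 22 34
f 22 8 37
f 34 37 11
f 22 37 34
f 1 34 38
f 34 11 42
f 38 42 12
f 34 42 38
f 2 18 29
f 18 6 32
f 29 32 10
f 18 32 29
f 6 41 19
f 41 12 40
f 19 40 5
f 41 40 19
f 12 42 39
f 42 11 35
f 39 35 3
f 42 35 39
f 11 37 36
f 37 8 24
f 36 24 7
f 37 24 36
f 8 23 28
f 23 2 25
f 28 25 9
f 23 25 28
f 4 30 16
f 30 10 31
f 16 31 5
f 30 31 16
f 4 16 14
f 16 5 15
f 14 15 3
f 16 15 14
f 4 14 21
f 14 3 20
f 21 20 7
f 14 20 21
f 4 21 26
f 21 7 27
f 26 27 9
f 21 27 26
f 4 26 30
f 26 9 33
f 30 33 10
f 26 33 30
f 5 31 19
f 31 10 32
f 19 32 6
f 31 32 19
f 3 15 39
f 15 5 40
f 39 40 12
f 15 40 39
f 7 20 36
f 20 3 35
f 36 35 11
f 20 35 36
f 9 27 28
f 27 7 24
f 28 24 8
f 27 24 28
f 10 33 29
f 33 9 25
f 29 25 2
f 33 25 29
f 44 43 46
f 44 46 45
f 46 43 47
f 46 47 45
f 47 43 48
f 47 48 45
f 48 43 49
f 48 49 45
f 49 43 50
f 49 50 45
f 50 43 51
f 50 51 45
f 51 43 52
f 51 52 45
f 52 43 53
f 52 53 45
f 53 43 54
f 53 54 45
f 54 43 55
f 54 55 45
f 55 43 56
f 55 56 45
f 56 43 57
f 56 57 45
f 57 43 58
f 57 58 45
f 58 43 44
f 58 44 45
f 60 59 62
f 60 62 61
f 62 59 63
f 62 63 61
f 63 59 64
f 63 64 61
f 64 59 65
f 64 65 61
f 65 59 66
f 65 66 61
f 66 59 67
f 66 67 61
f 67 59 68
f 67 68 61
f 68 59 69
f 68 69 61
f 69 59 70
f 69 70 61
f 70 59 71
f 70 71 61
f 71 59 72
f 71 72 61
f 72 59 73
f 72 73 61
f 73 59 74
f 73 74 61
f 74 59 75
f 74 75 61
f 75 59 76
f 75 76 61
f 76 59 60
f 76 60 61
f 78 77 80
f 78 80 79
f 80 77 81
f 80 81 79
f 81 77 82
f 81 82 79
f 82 77 83
f 82 83 79
f 83 77 84
f 83 84 79
f 84 77 85
f 84 85 79
f 85 77 86
f 85 86 79
f 86 77 87
f 86 87 79
f 87 77 88
f 87 88 79
f 88 77 78
f 88 78 79



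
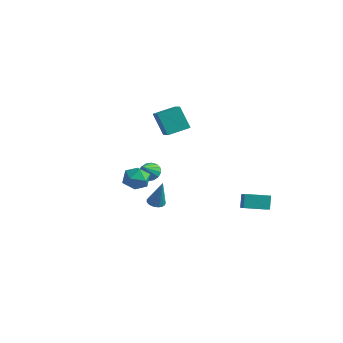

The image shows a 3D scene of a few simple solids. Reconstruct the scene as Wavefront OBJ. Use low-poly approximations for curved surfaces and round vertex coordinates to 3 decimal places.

v 1.857 -3.824 -1.543
v 2.234 -3.483 -1.651
v 2.323 -3.816 0.103
v 2.068 -3.353 -1.605
v 1.865 -3.304 -1.548
v 1.661 -3.346 -1.49
v 1.491 -3.47 -1.441
v 1.384 -3.655 -1.41
v 1.359 -3.87 -1.401
v 1.42 -4.077 -1.418
v 1.557 -4.24 -1.456
v 1.746 -4.331 -1.509
v 1.954 -4.335 -1.567
v 2.145 -4.25 -1.622
v 2.287 -4.092 -1.663
v 2.354 -3.887 -1.683
v 2.335 -3.672 -1.679
v -0.47 0.038 1.117
v -1.308 0.136 2.465
v -1.475 0.846 0.433
v -2.313 0.945 1.781
v 0.213 1.175 1.459
v -0.625 1.274 2.807
v -0.792 1.984 0.775
v -1.63 2.082 2.123
v -0.592 -1.645 -2.305
v -0.352 -2.055 -1.572
v -1.948 -1.765 -1.928
v -1.708 -2.175 -1.195
v -1.531 -1.326 -1.299
v -0.693 -1.252 -1.532
v -1.607 -2.568 -1.968
v -0.769 -2.494 -2.201
v -0.979 -2.625 -1.364
v -0.932 -1.857 -0.951
v -1.368 -1.963 -2.549
v -1.321 -1.195 -2.136
v -3.469 2.026 -3.918
v -2.941 1.753 -4.286
v -3.291 1.134 -3.002
v -2.787 2.002 -4.073
v -2.816 2.258 -3.818
v -3.02 2.452 -3.59
v -3.345 2.531 -3.45
v -3.702 2.475 -3.434
v -3.998 2.299 -3.549
v -4.151 2.049 -3.762
v -4.122 1.793 -4.017
v -3.918 1.6 -4.245
v -3.593 1.52 -4.386
v -3.236 1.576 -4.401
v 2.817 2.525 -3.619
v 3.76 1.575 -2.779
v 3.918 3.47 -3.784
v 4.86 2.52 -2.944
v 3.08 2.08 -4.416
v 4.022 1.13 -3.576
v 4.18 3.025 -4.581
v 5.123 2.075 -3.741
f 2 1 4
f 2 4 3
f 4 1 5
f 4 5 3
f 5 1 6
f 5 6 3
f 6 1 7
f 6 7 3
f 7 1 8
f 7 8 3
f 8 1 9
f 8 9 3
f 9 1 10
f 9 10 3
f 10 1 11
f 10 11 3
f 11 1 12
f 11 12 3
f 12 1 13
f 12 13 3
f 13 1 14
f 13 14 3
f 14 1 15
f 14 15 3
f 15 1 16
f 15 16 3
f 16 1 17
f 16 17 3
f 17 1 2
f 17 2 3
f 19 21 18
f 22 19 18
f 18 21 20
f 20 22 18
f 19 25 21
f 23 19 22
f 23 25 19
f 21 25 20
f 24 22 20
f 20 25 24
f 24 23 22
f 25 23 24
f 26 37 31
f 26 31 27
f 26 27 33
f 26 33 36
f 26 36 37
f 27 31 35
f 31 37 30
f 37 36 28
f 36 33 32
f 33 27 34
f 29 35 30
f 29 30 28
f 29 28 32
f 29 32 34
f 29 34 35
f 30 35 31
f 28 30 37
f 32 28 36
f 34 32 33
f 35 34 27
f 39 38 41
f 39 41 40
f 41 38 42
f 41 42 40
f 42 38 43
f 42 43 40
f 43 38 44
f 43 44 40
f 44 38 45
f 44 45 40
f 45 38 46
f 45 46 40
f 46 38 47
f 46 47 40
f 47 38 48
f 47 48 40
f 48 38 49
f 48 49 40
f 49 38 50
f 49 50 40
f 50 38 51
f 50 51 40
f 51 38 39
f 51 39 40
f 53 55 52
f 56 53 52
f 52 55 54
f 54 56 52
f 53 59 55
f 57 53 56
f 57 59 53
f 55 59 54
f 58 56 54
f 54 59 58
f 58 57 56
f 59 57 58

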